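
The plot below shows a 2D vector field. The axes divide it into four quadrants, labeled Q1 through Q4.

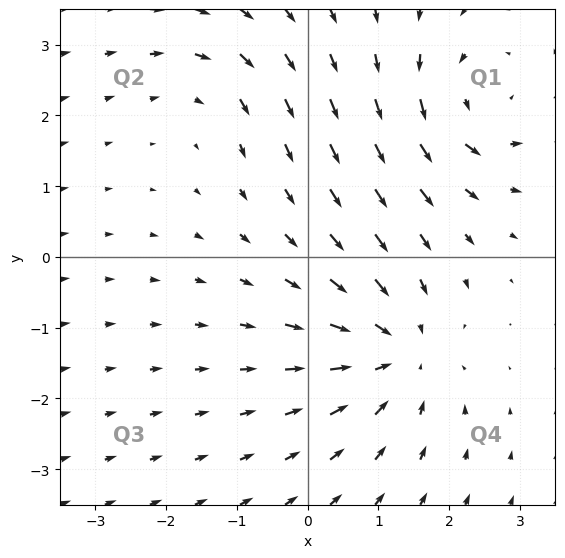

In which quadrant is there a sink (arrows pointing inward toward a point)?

The sink sits at approximately (1.2, -1.3), which lies in quadrant Q4. The divergence there is about -5, negative as expected for a sink.

Q4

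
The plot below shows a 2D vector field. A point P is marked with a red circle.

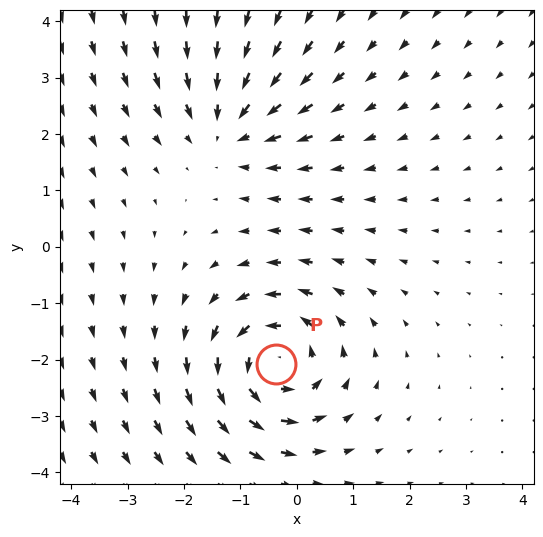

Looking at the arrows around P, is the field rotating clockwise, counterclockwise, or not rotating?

Near P at (-0.4, -2.1) the arrows circulate counterclockwise. The curl (z-component) there is about +5; positive curl means counterclockwise rotation.

counterclockwise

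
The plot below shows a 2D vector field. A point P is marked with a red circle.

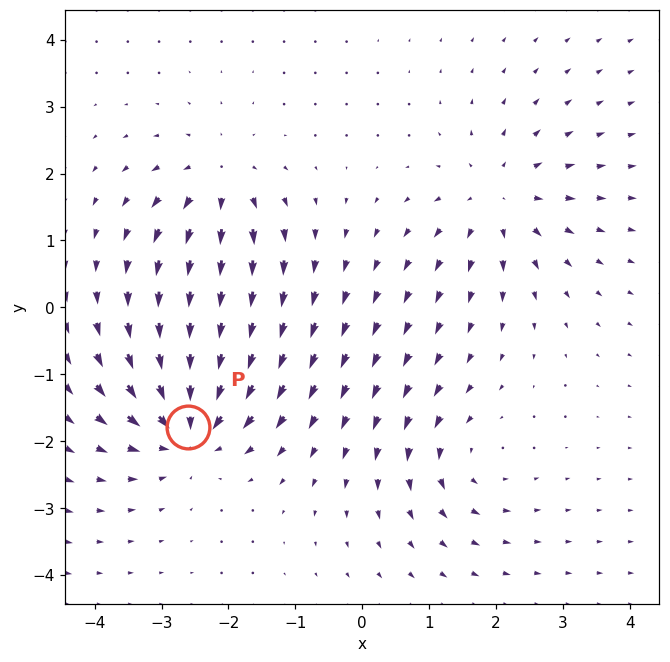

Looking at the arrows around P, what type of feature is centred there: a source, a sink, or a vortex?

At P (-2.6, -1.8) the arrows converge inward. Divergence about -6, curl ≈0 — negative divergence with near-zero curl is a sink.

sink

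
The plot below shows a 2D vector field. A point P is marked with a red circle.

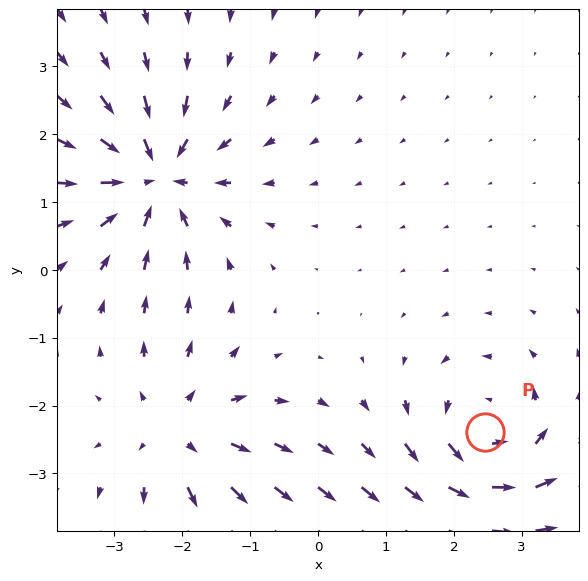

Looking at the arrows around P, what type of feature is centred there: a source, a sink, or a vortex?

vortex

At P (2.5, -2.4) the arrows circulate counterclockwise. Divergence ≈0, curl about +4 — near-zero divergence with nonzero curl is a vortex.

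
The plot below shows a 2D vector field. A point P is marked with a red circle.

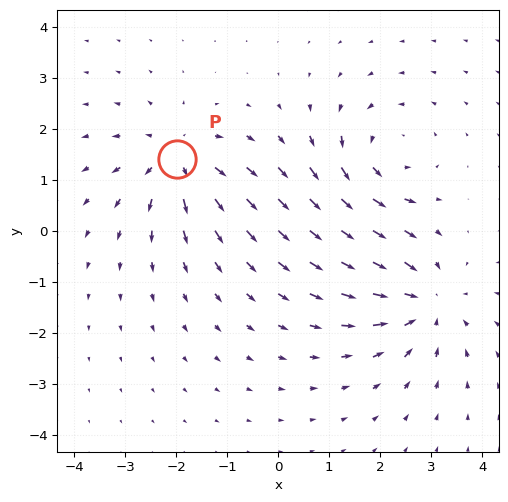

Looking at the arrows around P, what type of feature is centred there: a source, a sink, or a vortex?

source

At P (-2.0, 1.4) the arrows spread outward. Divergence about +5, curl ≈0 — positive divergence with near-zero curl is a source.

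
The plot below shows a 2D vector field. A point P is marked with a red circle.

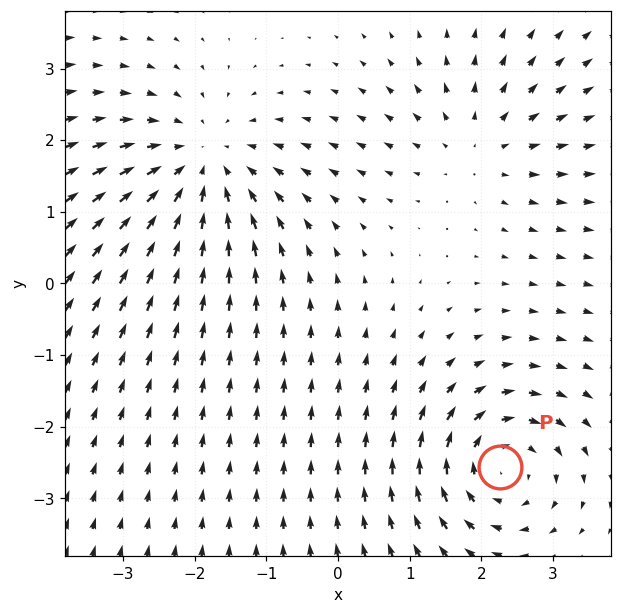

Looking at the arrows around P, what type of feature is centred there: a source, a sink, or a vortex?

vortex

At P (2.3, -2.6) the arrows circulate clockwise. Divergence ≈0, curl about -4 — near-zero divergence with nonzero curl is a vortex.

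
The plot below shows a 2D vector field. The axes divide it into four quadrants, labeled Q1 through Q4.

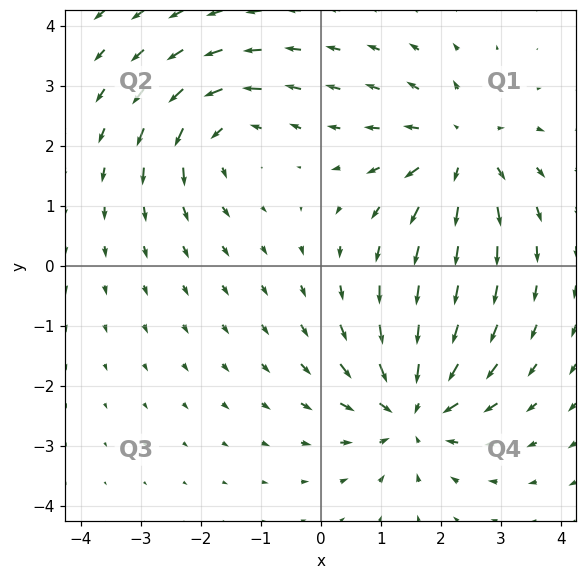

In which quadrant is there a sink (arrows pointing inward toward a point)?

The sink sits at approximately (1.5, -2.4), which lies in quadrant Q4. The divergence there is about -5, negative as expected for a sink.

Q4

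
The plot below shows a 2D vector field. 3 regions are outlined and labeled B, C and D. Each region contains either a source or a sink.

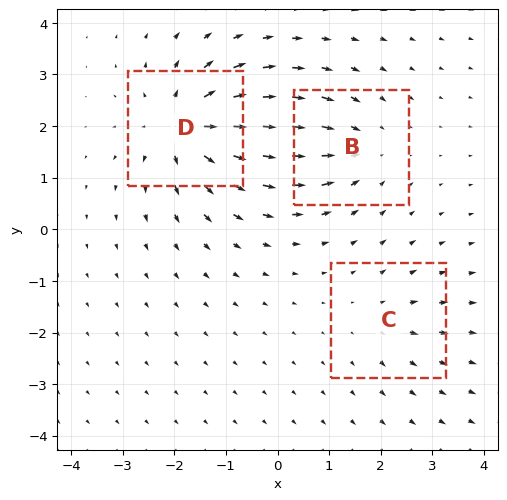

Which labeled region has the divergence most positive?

D

Divergence at each region's feature centre — B: about -4, C: about +2, D: about +6. Region D is most positive.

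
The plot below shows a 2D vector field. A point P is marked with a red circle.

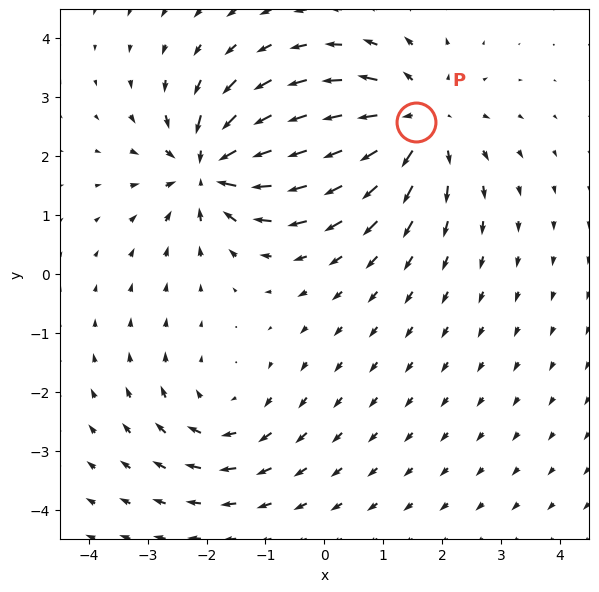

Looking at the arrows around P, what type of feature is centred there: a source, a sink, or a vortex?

source

At P (1.5, 2.6) the arrows spread outward. Divergence about +4, curl ≈0 — positive divergence with near-zero curl is a source.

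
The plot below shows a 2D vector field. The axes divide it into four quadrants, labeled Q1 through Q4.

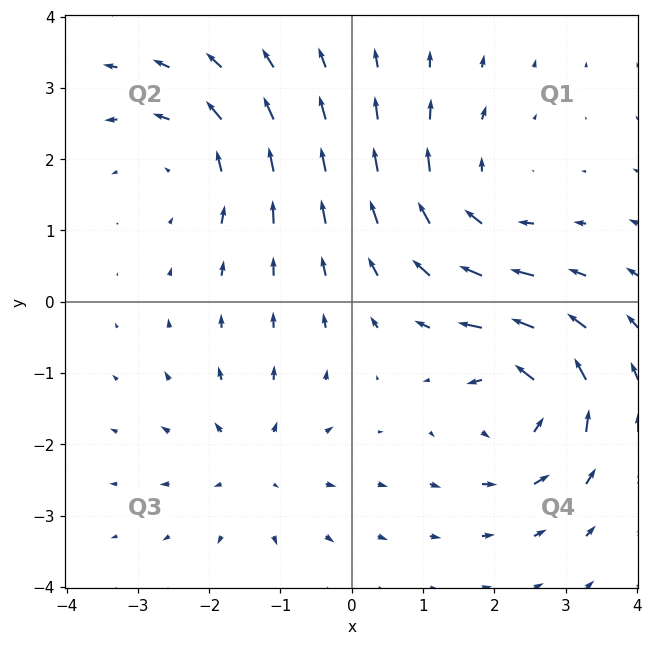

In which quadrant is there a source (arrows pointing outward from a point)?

The source sits at approximately (-1.3, -2.3), which lies in quadrant Q3. The divergence there is about +3, positive as expected for a source.

Q3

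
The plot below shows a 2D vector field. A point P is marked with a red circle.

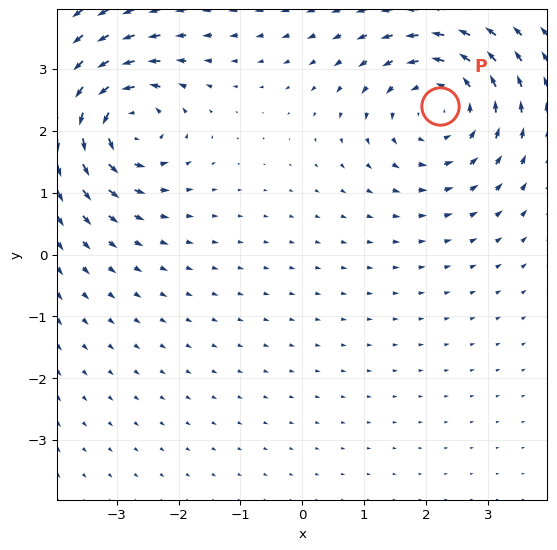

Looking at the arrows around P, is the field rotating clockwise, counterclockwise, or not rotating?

counterclockwise

Near P at (2.2, 2.4) the arrows circulate counterclockwise. The curl (z-component) there is about +4; positive curl means counterclockwise rotation.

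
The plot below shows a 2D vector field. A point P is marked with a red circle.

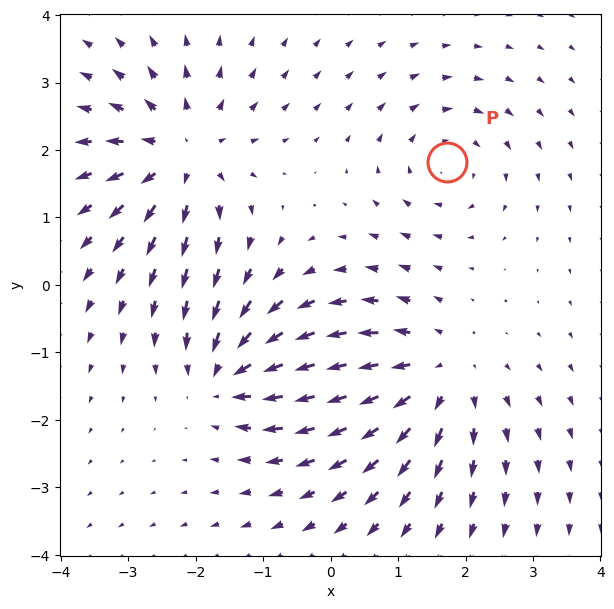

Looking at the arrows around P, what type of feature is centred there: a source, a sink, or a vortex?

At P (1.7, 1.8) the arrows circulate clockwise. Divergence ≈0, curl about -3 — near-zero divergence with nonzero curl is a vortex.

vortex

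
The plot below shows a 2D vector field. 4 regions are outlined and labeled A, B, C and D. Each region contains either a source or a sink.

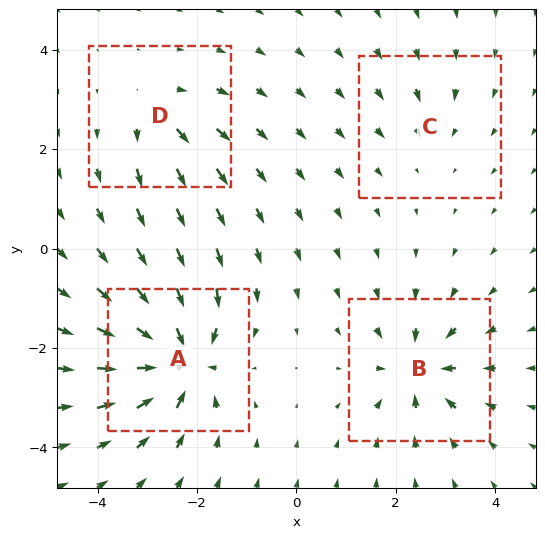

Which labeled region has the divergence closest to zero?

C

Divergence at each region's feature centre — A: about -8, B: about -6, C: about -2, D: about +4. Region C is closest to zero.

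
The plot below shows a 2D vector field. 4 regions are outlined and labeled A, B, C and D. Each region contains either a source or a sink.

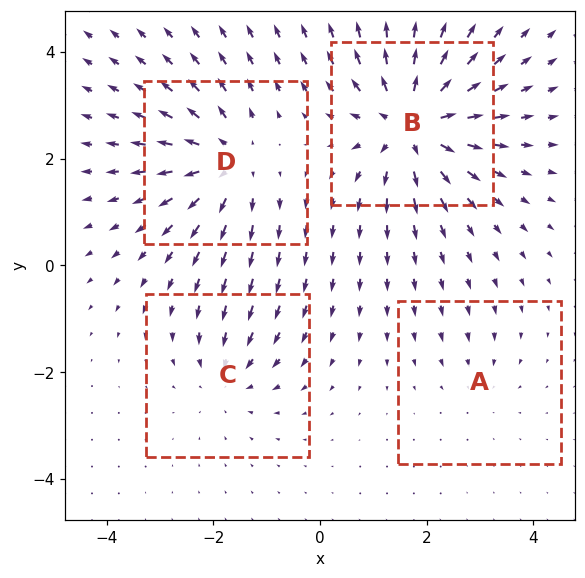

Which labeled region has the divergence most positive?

B

Divergence at each region's feature centre — A: about -2, B: about +7, C: about -3, D: about +5. Region B is most positive.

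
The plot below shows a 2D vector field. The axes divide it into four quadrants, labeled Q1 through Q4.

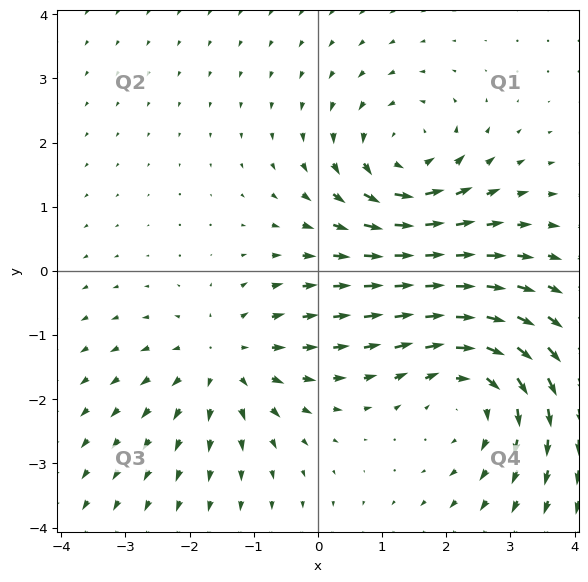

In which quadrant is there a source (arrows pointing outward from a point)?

Q3

The source sits at approximately (-1.4, -1.4), which lies in quadrant Q3. The divergence there is about +3, positive as expected for a source.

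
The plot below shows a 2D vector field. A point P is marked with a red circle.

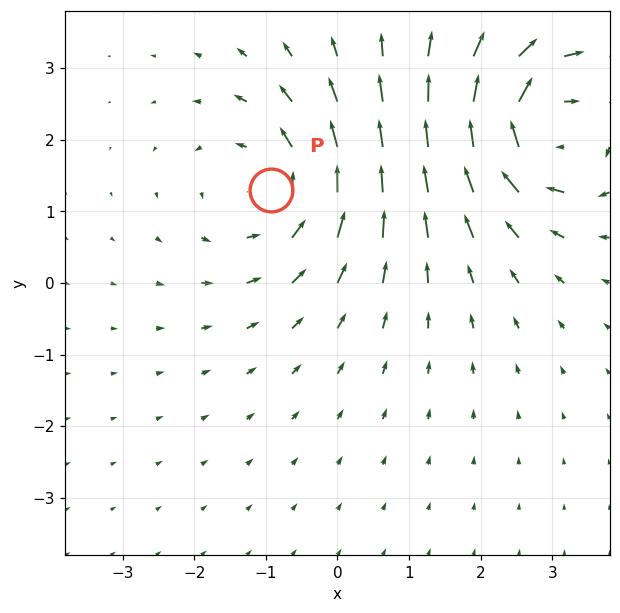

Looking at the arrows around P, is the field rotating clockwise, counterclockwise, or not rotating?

counterclockwise

Near P at (-0.9, 1.3) the arrows circulate counterclockwise. The curl (z-component) there is about +3; positive curl means counterclockwise rotation.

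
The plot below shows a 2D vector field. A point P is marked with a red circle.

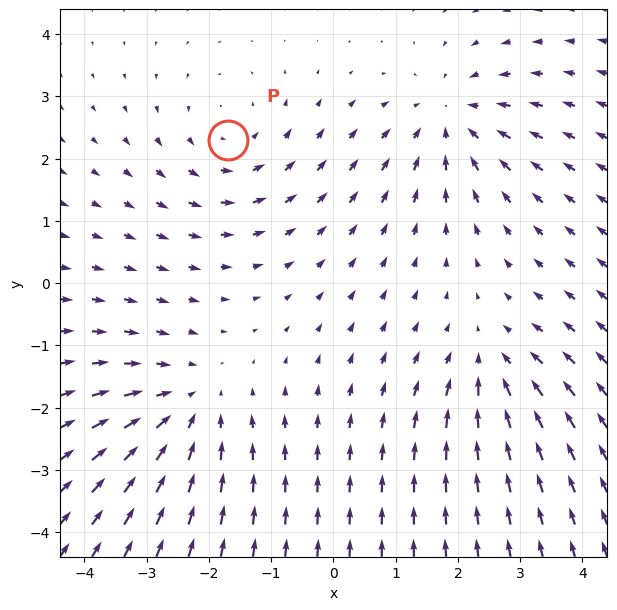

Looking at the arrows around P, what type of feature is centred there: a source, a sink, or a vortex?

vortex

At P (-1.7, 2.3) the arrows circulate counterclockwise. Divergence ≈0, curl about +3 — near-zero divergence with nonzero curl is a vortex.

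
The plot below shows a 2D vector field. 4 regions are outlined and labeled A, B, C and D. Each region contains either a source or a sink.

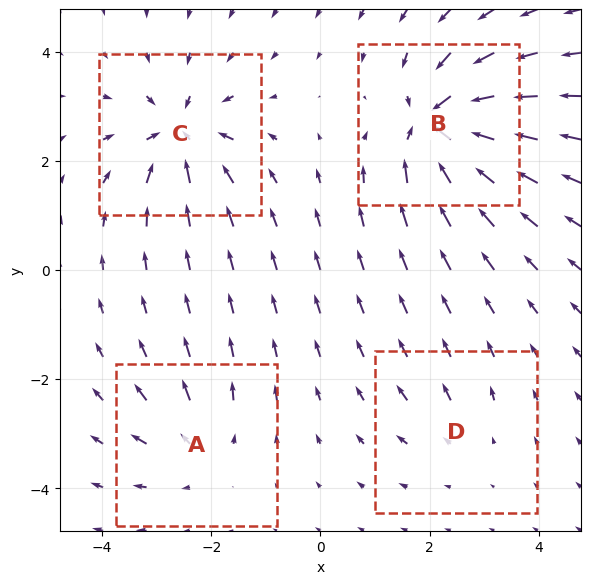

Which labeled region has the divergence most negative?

B

Divergence at each region's feature centre — A: about +4, B: about -8, C: about -7, D: about +2. Region B is most negative.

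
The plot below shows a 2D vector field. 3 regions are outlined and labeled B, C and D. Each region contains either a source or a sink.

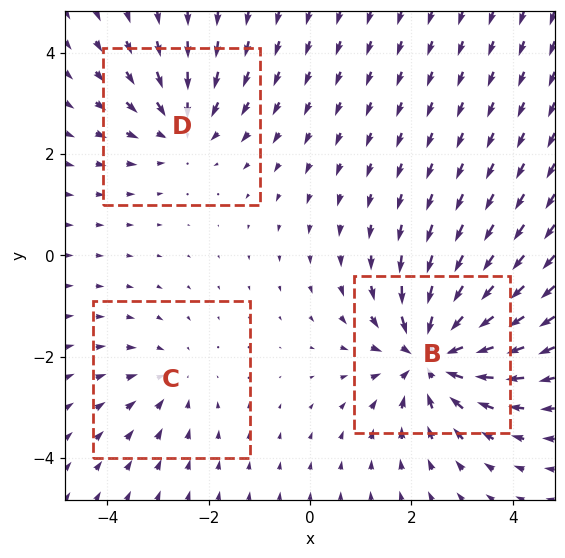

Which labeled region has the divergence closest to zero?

Divergence at each region's feature centre — B: about -5, C: about -2, D: about -3. Region C is closest to zero.

C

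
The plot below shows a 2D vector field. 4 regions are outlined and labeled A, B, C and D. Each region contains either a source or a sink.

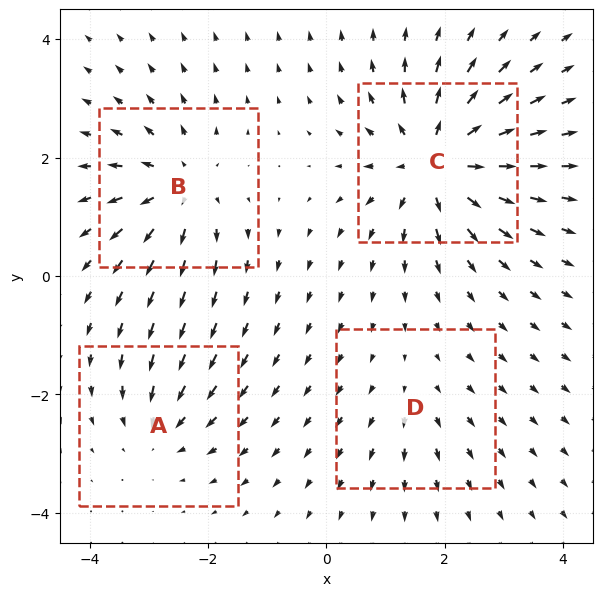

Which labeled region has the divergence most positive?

C

Divergence at each region's feature centre — A: about -4, B: about +5, C: about +8, D: about +2. Region C is most positive.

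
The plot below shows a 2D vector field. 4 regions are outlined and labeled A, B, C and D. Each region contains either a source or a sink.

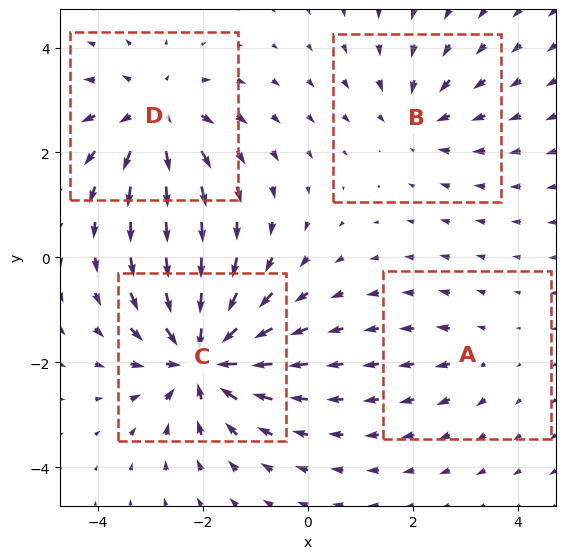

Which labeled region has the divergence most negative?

C

Divergence at each region's feature centre — A: about +2, B: about -3, C: about -7, D: about +5. Region C is most negative.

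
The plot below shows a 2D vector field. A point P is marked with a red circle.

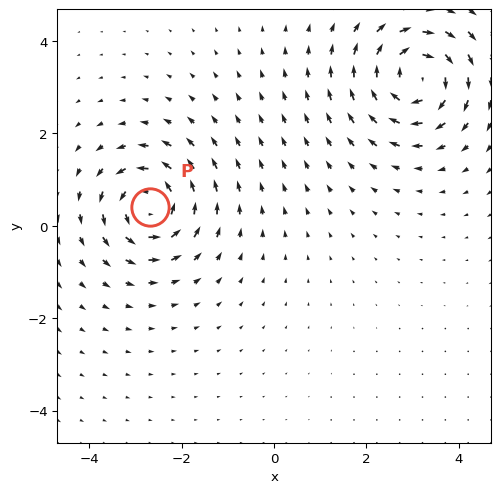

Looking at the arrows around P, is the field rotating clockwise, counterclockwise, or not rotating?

counterclockwise

Near P at (-2.7, 0.4) the arrows circulate counterclockwise. The curl (z-component) there is about +5; positive curl means counterclockwise rotation.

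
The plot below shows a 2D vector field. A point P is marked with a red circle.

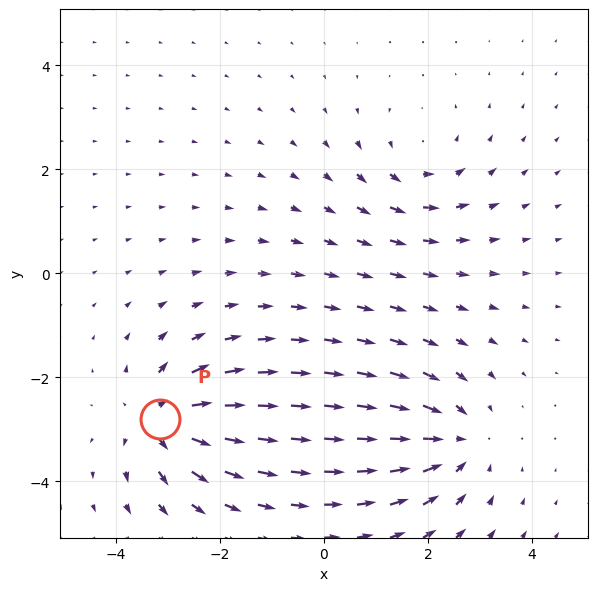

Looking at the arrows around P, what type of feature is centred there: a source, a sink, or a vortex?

source

At P (-3.2, -2.8) the arrows spread outward. Divergence about +6, curl ≈0 — positive divergence with near-zero curl is a source.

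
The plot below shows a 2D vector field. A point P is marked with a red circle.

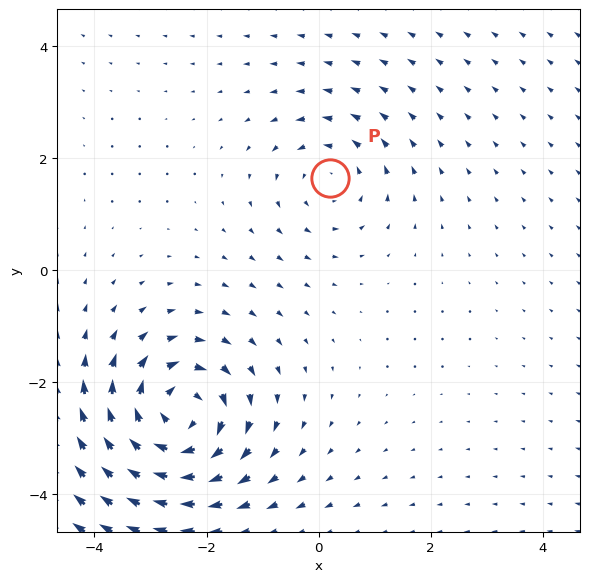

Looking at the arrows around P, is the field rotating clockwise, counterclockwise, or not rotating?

counterclockwise

Near P at (0.2, 1.7) the arrows circulate counterclockwise. The curl (z-component) there is about +3; positive curl means counterclockwise rotation.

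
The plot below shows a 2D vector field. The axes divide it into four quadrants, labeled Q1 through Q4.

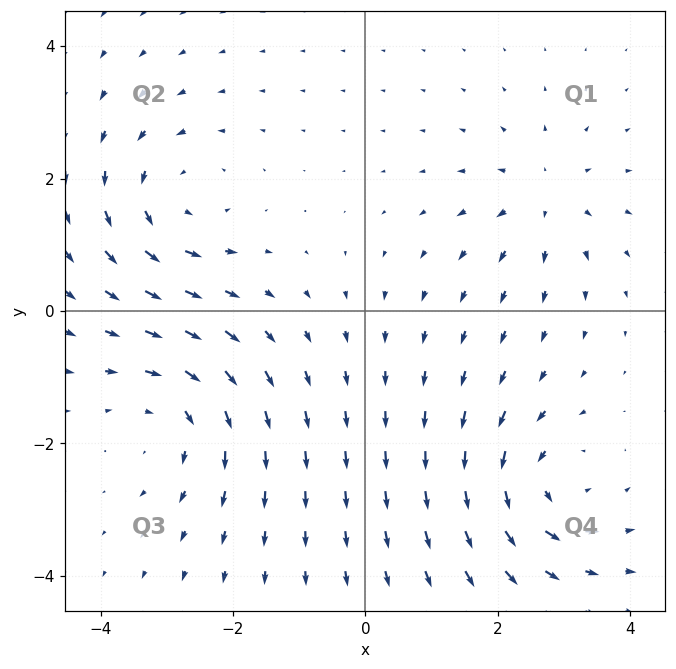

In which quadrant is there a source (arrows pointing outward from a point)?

Q1

The source sits at approximately (2.7, 1.7), which lies in quadrant Q1. The divergence there is about +4, positive as expected for a source.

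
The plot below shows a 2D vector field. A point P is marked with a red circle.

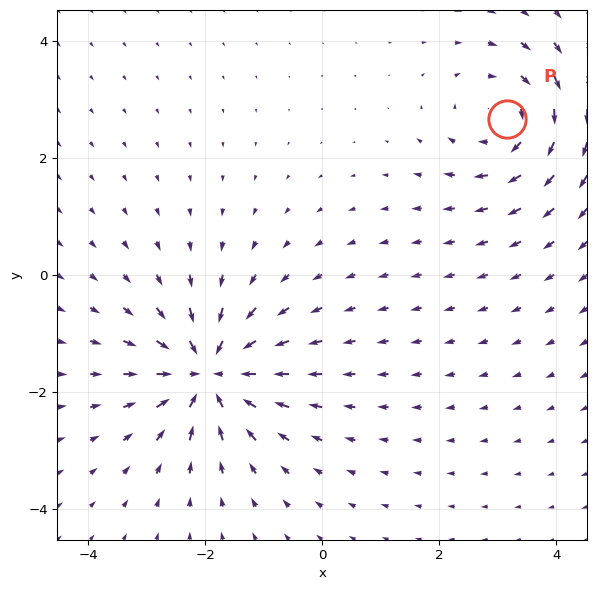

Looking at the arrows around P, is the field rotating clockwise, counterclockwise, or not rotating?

Near P at (3.2, 2.7) the arrows circulate clockwise. The curl (z-component) there is about -4; negative curl means clockwise rotation.

clockwise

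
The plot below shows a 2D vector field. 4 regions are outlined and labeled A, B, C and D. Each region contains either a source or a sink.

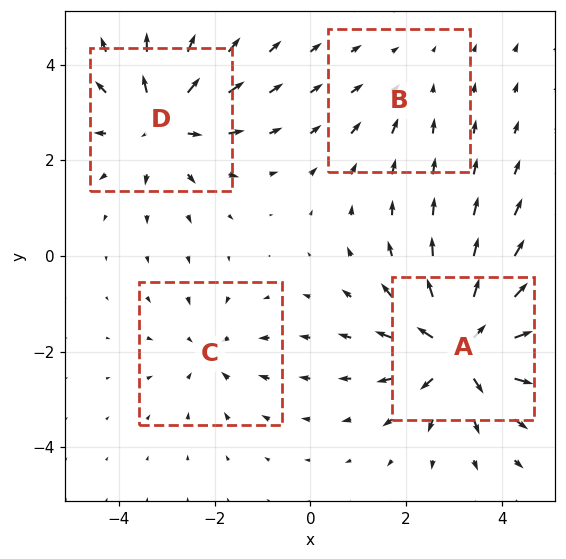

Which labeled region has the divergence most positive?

Divergence at each region's feature centre — A: about +7, B: about -2, C: about -3, D: about +5. Region A is most positive.

A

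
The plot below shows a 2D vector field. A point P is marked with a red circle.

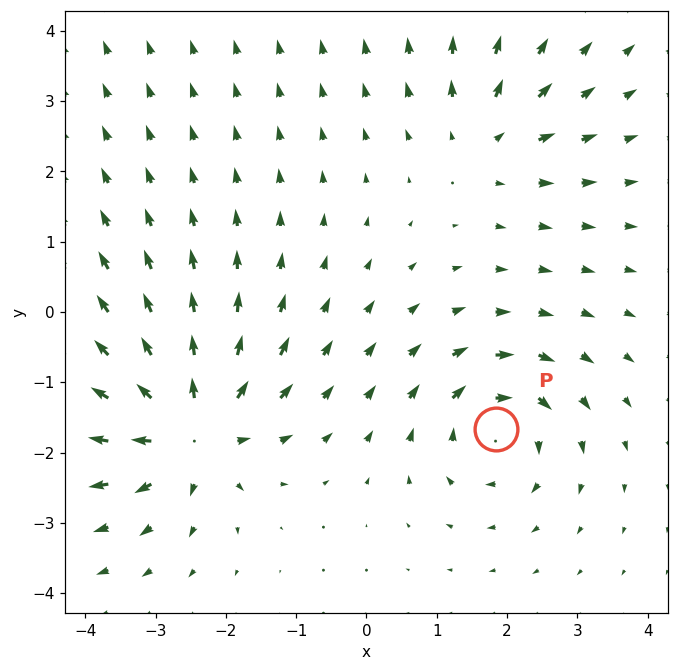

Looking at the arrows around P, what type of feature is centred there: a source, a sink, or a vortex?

vortex

At P (1.8, -1.7) the arrows circulate clockwise. Divergence ≈0, curl about -5 — near-zero divergence with nonzero curl is a vortex.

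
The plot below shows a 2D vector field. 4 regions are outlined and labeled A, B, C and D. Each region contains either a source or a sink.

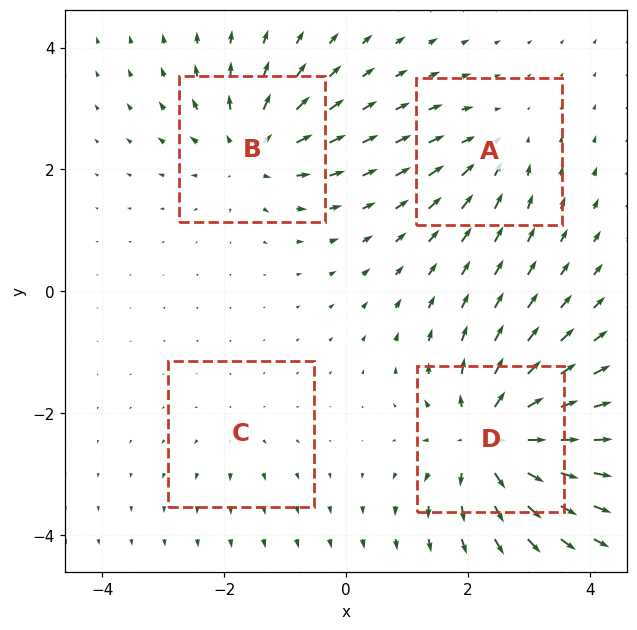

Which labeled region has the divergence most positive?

D

Divergence at each region's feature centre — A: about -4, B: about +6, C: about +2, D: about +9. Region D is most positive.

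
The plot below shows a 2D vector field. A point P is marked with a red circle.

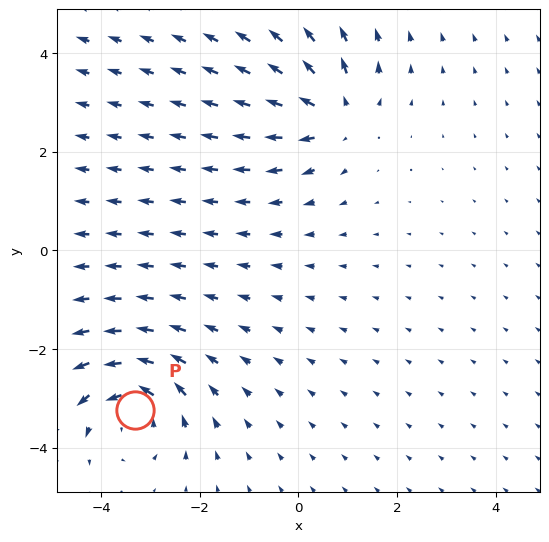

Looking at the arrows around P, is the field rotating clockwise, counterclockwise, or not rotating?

counterclockwise

Near P at (-3.3, -3.2) the arrows circulate counterclockwise. The curl (z-component) there is about +5; positive curl means counterclockwise rotation.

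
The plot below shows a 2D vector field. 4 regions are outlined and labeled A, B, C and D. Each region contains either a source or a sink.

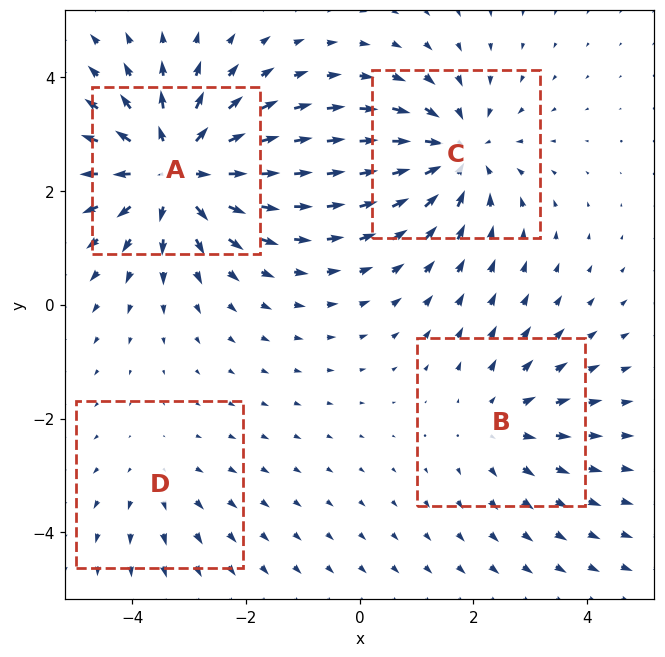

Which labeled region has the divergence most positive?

A

Divergence at each region's feature centre — A: about +6, B: about +3, C: about -5, D: about +2. Region A is most positive.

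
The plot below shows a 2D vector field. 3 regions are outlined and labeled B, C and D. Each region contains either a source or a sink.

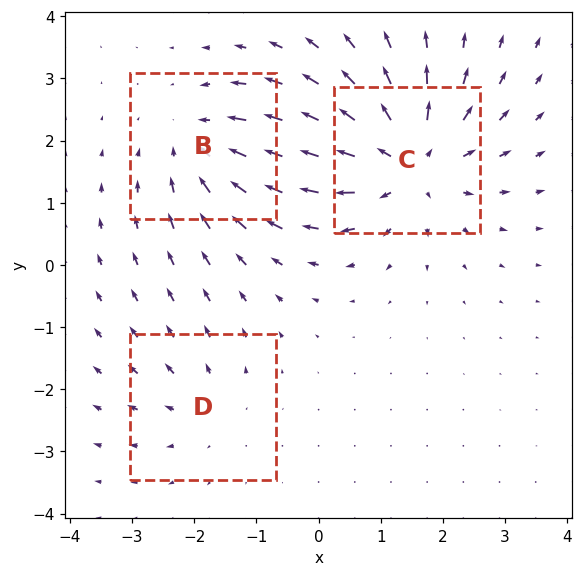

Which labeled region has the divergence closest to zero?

D

Divergence at each region's feature centre — B: about -3, C: about +4, D: about +2. Region D is closest to zero.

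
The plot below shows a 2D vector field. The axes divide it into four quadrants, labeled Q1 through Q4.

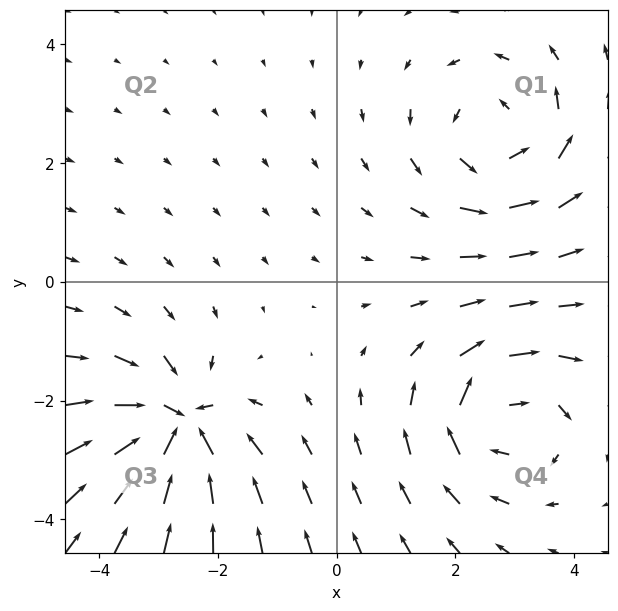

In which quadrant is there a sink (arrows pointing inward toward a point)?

The sink sits at approximately (-2.7, -2.4), which lies in quadrant Q3. The divergence there is about -6, negative as expected for a sink.

Q3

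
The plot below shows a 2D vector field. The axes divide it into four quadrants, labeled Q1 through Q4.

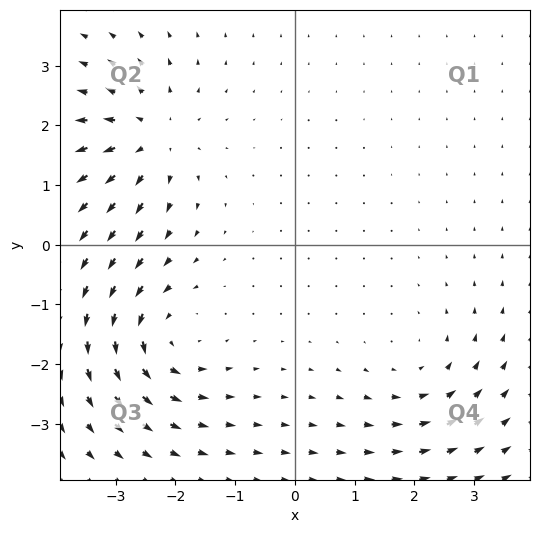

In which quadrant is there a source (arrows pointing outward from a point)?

The source sits at approximately (-2.4, 1.8), which lies in quadrant Q2. The divergence there is about +5, positive as expected for a source.

Q2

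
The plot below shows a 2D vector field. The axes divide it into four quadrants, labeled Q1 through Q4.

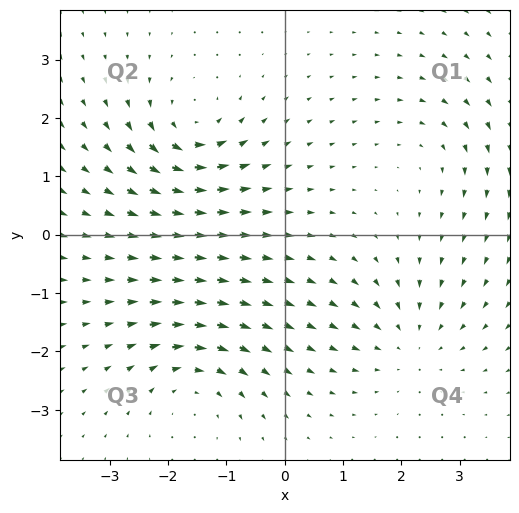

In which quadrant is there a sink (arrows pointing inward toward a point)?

The sink sits at approximately (2.1, -1.8), which lies in quadrant Q4. The divergence there is about -3, negative as expected for a sink.

Q4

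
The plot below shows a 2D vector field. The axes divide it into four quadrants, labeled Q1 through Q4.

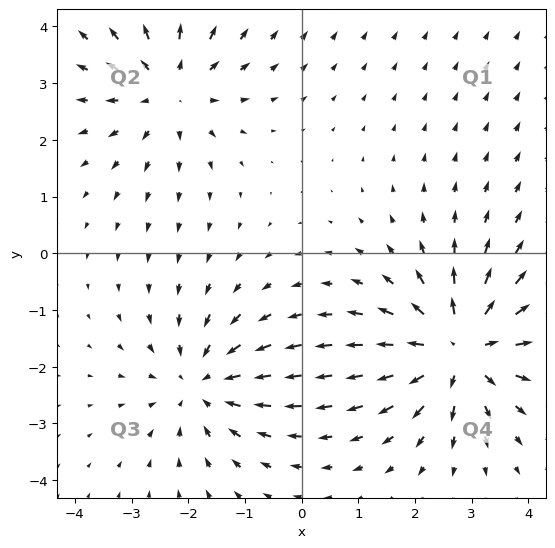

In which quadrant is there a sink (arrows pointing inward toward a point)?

Q3

The sink sits at approximately (-1.8, -2.3), which lies in quadrant Q3. The divergence there is about -3, negative as expected for a sink.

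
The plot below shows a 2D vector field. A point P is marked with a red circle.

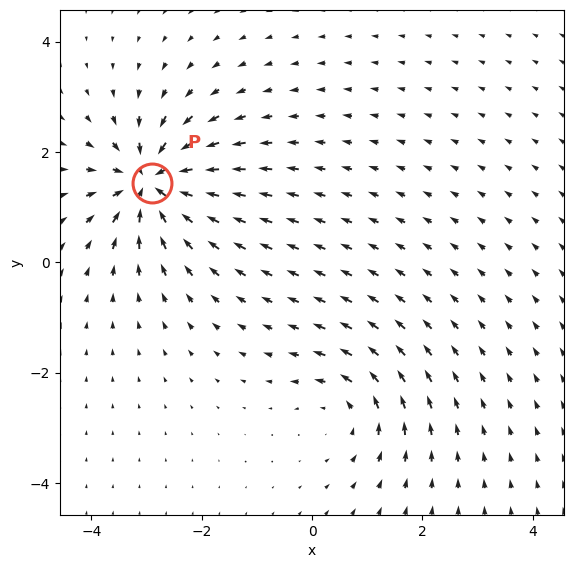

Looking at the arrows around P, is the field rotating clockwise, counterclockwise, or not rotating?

not rotating

Near P at (-2.9, 1.4) the arrows show no circulation. The curl there is ≈0.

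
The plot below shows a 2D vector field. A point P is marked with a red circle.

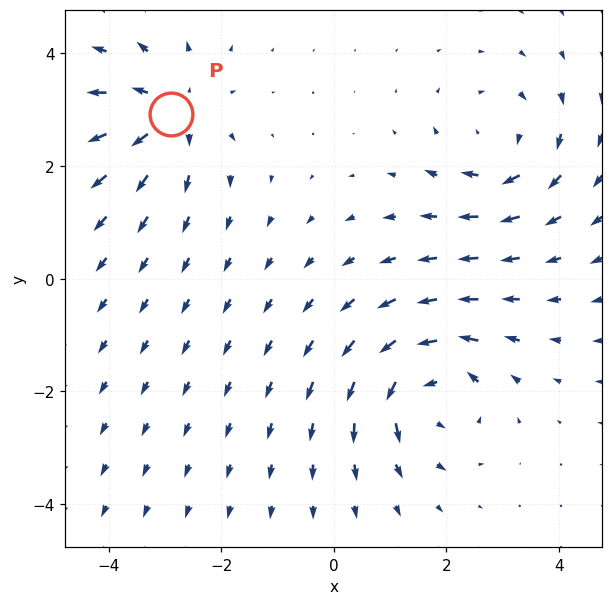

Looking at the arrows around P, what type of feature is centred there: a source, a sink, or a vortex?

source

At P (-2.9, 2.9) the arrows spread outward. Divergence about +5, curl ≈0 — positive divergence with near-zero curl is a source.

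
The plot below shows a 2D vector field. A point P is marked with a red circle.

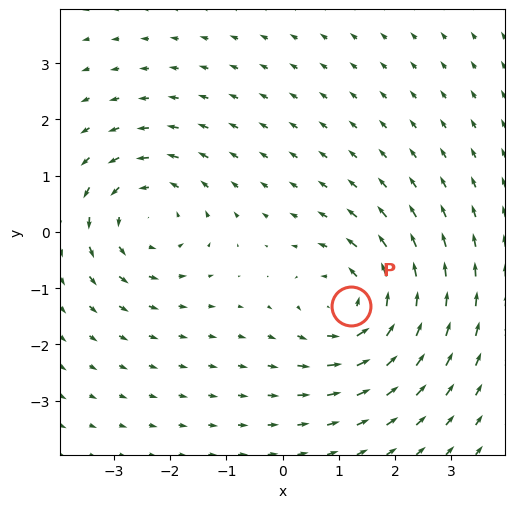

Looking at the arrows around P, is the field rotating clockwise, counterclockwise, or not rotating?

counterclockwise

Near P at (1.2, -1.3) the arrows circulate counterclockwise. The curl (z-component) there is about +4; positive curl means counterclockwise rotation.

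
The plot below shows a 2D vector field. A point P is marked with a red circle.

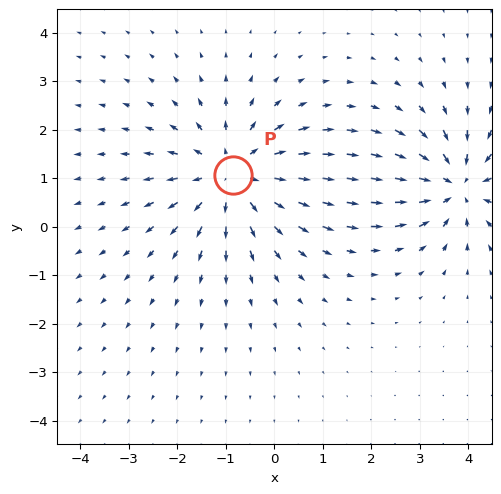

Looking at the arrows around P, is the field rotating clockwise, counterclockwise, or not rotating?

not rotating

Near P at (-0.9, 1.1) the arrows show no circulation. The curl there is ≈0.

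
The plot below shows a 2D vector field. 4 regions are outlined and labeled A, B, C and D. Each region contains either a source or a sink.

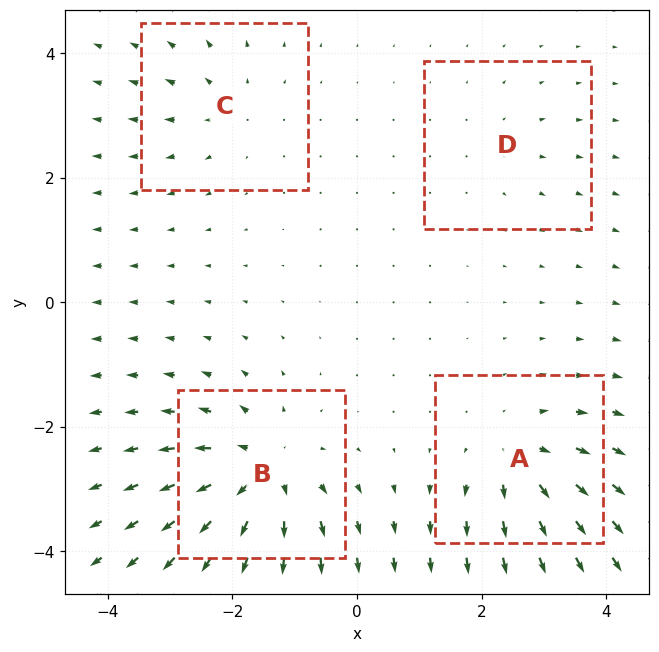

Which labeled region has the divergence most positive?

B

Divergence at each region's feature centre — A: about +5, B: about +7, C: about +3, D: about +2. Region B is most positive.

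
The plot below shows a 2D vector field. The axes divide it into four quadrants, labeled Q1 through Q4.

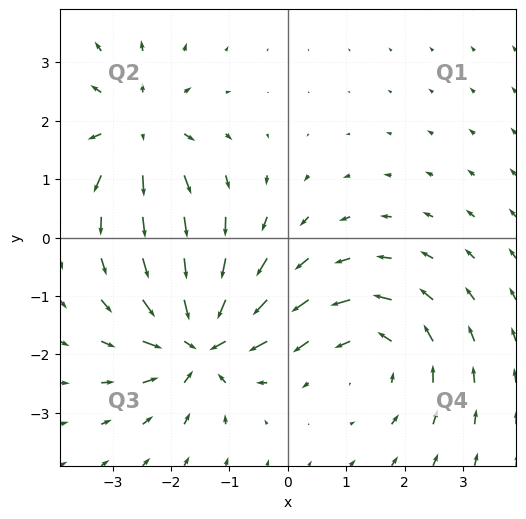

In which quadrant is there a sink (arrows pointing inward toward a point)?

Q3

The sink sits at approximately (-1.5, -1.8), which lies in quadrant Q3. The divergence there is about -6, negative as expected for a sink.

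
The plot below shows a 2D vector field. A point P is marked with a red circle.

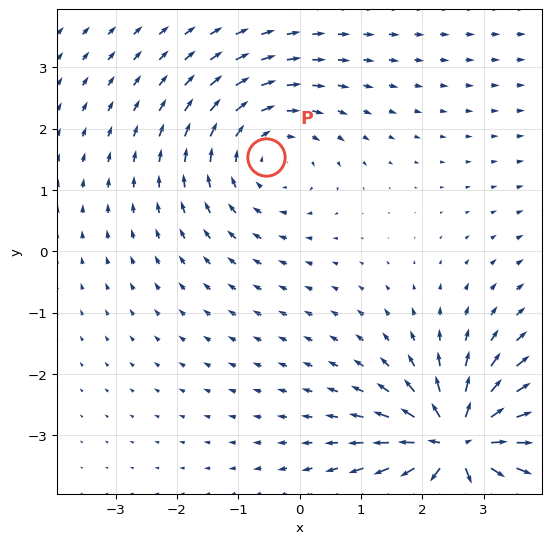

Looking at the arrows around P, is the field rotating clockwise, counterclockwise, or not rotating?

Near P at (-0.5, 1.5) the arrows circulate clockwise. The curl (z-component) there is about -2; negative curl means clockwise rotation.

clockwise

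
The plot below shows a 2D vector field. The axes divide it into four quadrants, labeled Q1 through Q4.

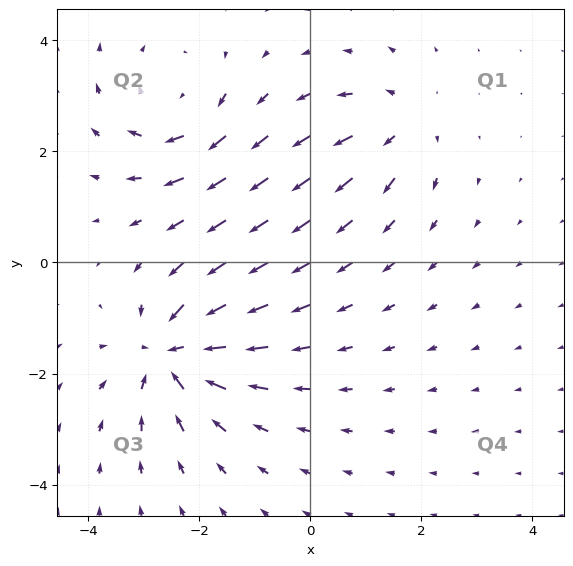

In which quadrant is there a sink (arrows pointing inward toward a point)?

The sink sits at approximately (-2.5, -1.6), which lies in quadrant Q3. The divergence there is about -6, negative as expected for a sink.

Q3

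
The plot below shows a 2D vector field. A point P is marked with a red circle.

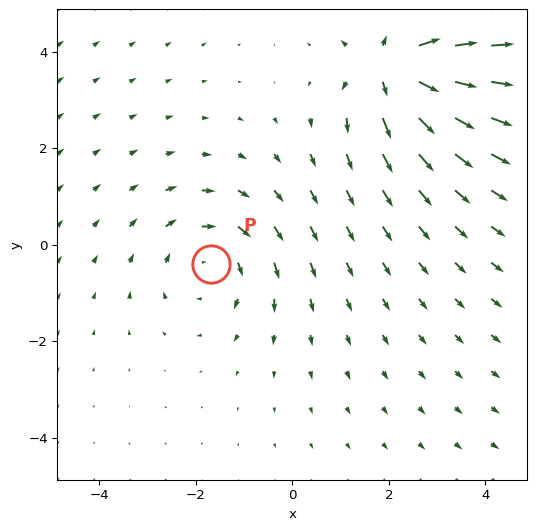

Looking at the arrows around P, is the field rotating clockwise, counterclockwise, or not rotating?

clockwise

Near P at (-1.7, -0.4) the arrows circulate clockwise. The curl (z-component) there is about -2; negative curl means clockwise rotation.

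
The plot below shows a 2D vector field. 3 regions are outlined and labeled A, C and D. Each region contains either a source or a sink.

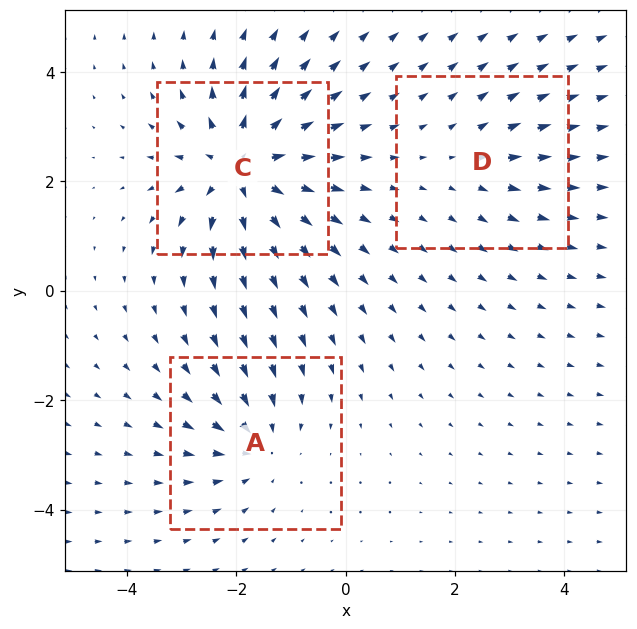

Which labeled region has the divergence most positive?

C

Divergence at each region's feature centre — A: about -3, C: about +5, D: about +2. Region C is most positive.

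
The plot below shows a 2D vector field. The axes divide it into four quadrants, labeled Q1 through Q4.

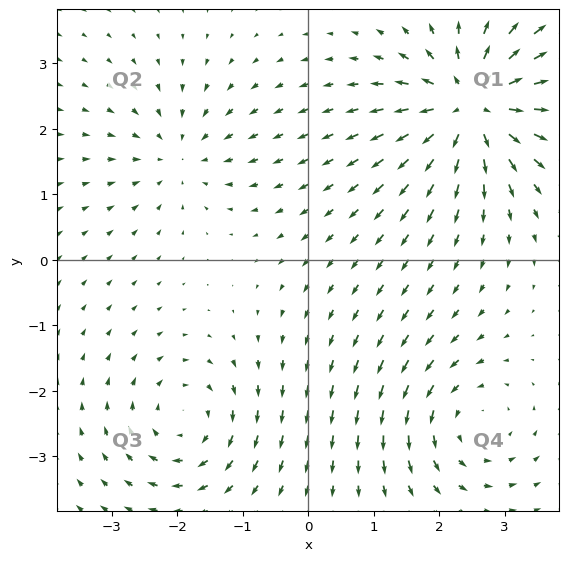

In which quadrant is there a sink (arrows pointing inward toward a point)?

The sink sits at approximately (-2.0, 1.6), which lies in quadrant Q2. The divergence there is about -3, negative as expected for a sink.

Q2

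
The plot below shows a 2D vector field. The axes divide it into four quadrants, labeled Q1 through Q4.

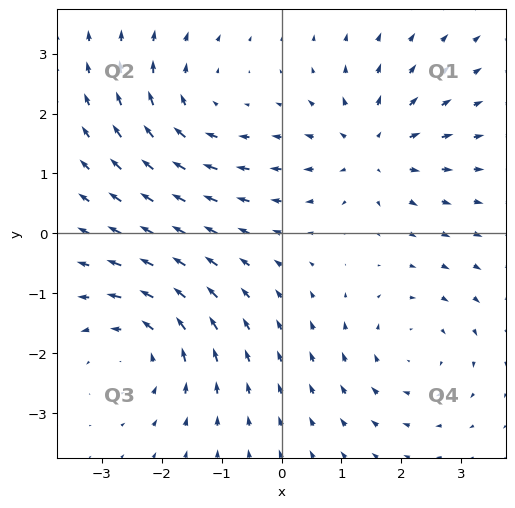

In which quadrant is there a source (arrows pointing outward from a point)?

The source sits at approximately (1.5, 1.4), which lies in quadrant Q1. The divergence there is about +4, positive as expected for a source.

Q1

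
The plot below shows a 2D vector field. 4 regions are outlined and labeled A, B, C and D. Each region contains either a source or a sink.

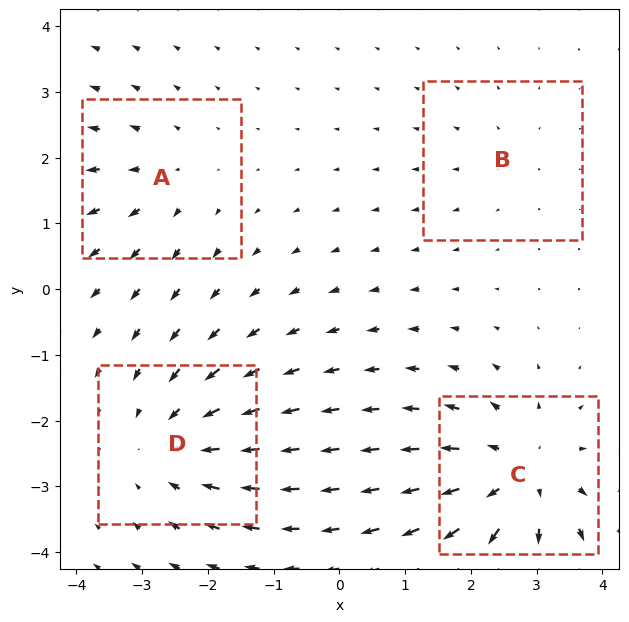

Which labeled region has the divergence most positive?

Divergence at each region's feature centre — A: about +3, B: about +2, C: about +5, D: about -4. Region C is most positive.

C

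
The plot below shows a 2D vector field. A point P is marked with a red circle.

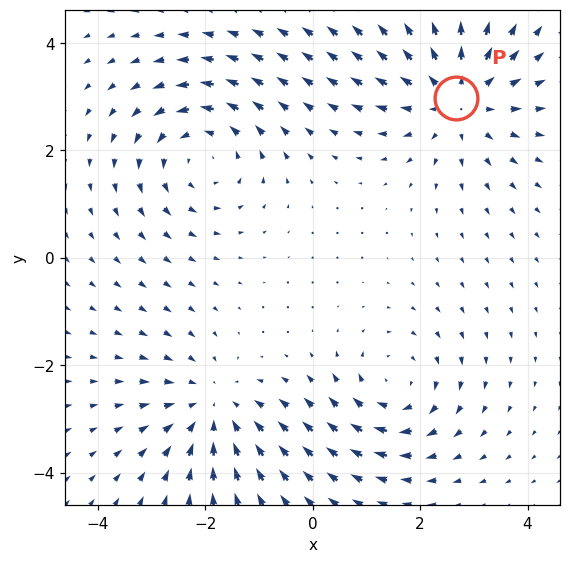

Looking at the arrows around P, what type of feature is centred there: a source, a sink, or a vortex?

source

At P (2.7, 3.0) the arrows spread outward. Divergence about +4, curl ≈0 — positive divergence with near-zero curl is a source.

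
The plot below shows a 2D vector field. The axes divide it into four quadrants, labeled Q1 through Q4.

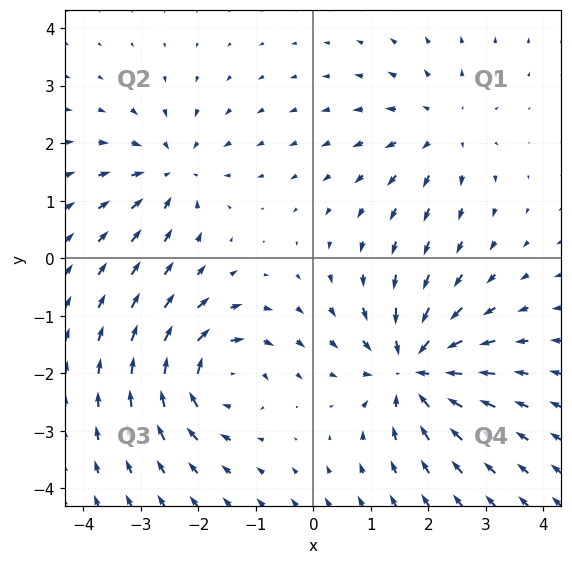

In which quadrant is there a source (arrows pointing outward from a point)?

Q1

The source sits at approximately (2.2, 2.3), which lies in quadrant Q1. The divergence there is about +3, positive as expected for a source.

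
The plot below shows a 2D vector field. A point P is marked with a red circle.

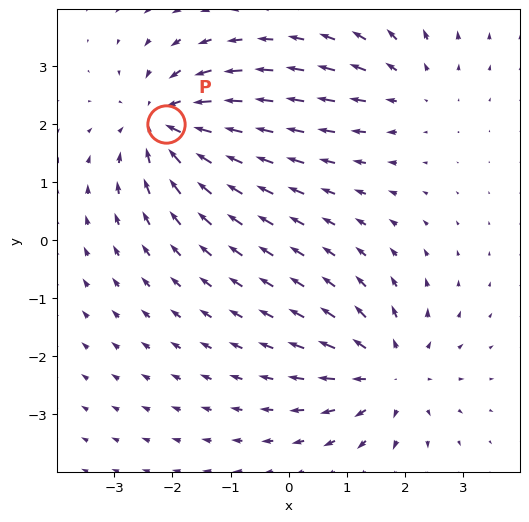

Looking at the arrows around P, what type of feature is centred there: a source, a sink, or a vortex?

sink

At P (-2.1, 2.0) the arrows converge inward. Divergence about -6, curl ≈0 — negative divergence with near-zero curl is a sink.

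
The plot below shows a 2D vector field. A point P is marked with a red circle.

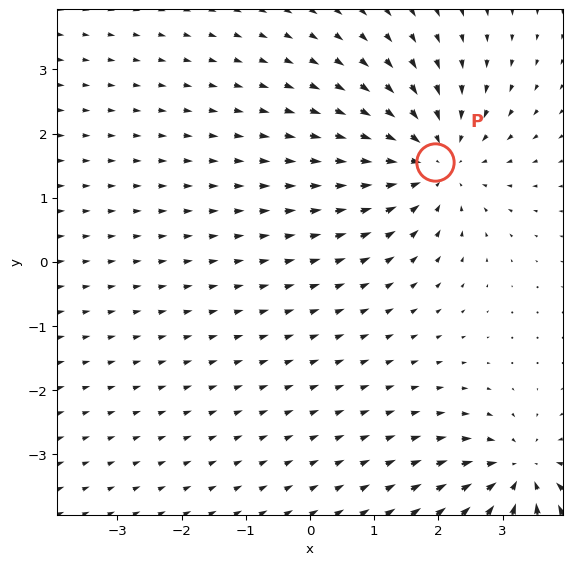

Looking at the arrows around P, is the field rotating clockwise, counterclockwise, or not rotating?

not rotating

Near P at (1.9, 1.6) the arrows show no circulation. The curl there is ≈0.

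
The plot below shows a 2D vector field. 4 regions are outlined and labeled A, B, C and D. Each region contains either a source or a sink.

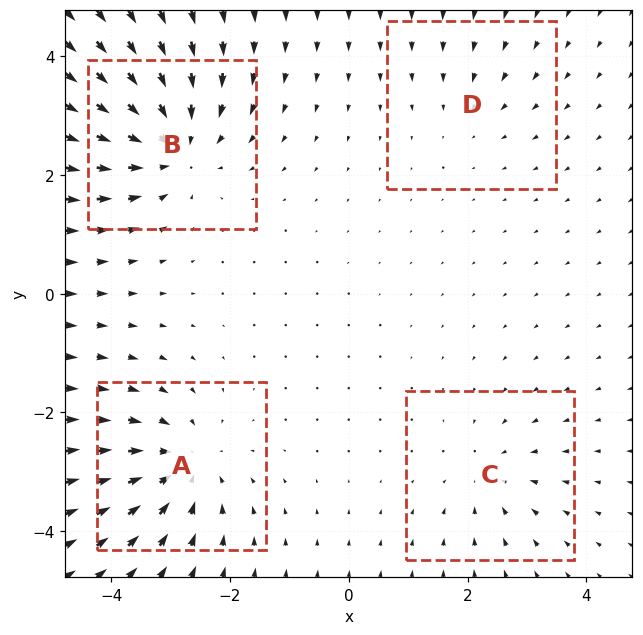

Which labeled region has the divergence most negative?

Divergence at each region's feature centre — A: about -5, B: about -6, C: about -3, D: about -2. Region B is most negative.

B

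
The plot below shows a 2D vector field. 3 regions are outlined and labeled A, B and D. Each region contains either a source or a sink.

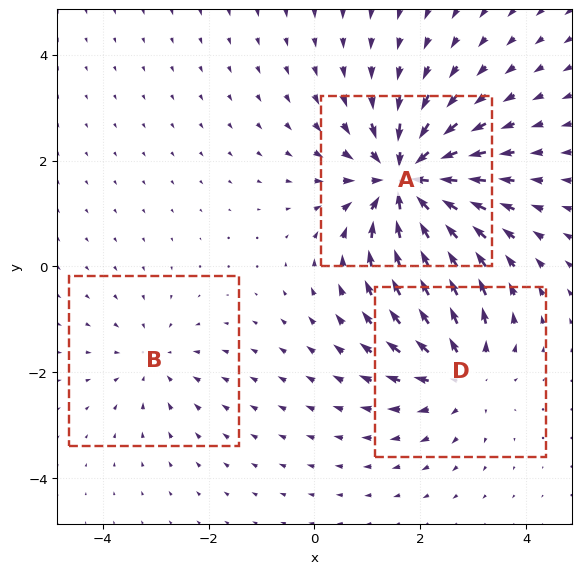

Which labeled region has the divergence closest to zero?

B

Divergence at each region's feature centre — A: about -5, B: about -2, D: about +3. Region B is closest to zero.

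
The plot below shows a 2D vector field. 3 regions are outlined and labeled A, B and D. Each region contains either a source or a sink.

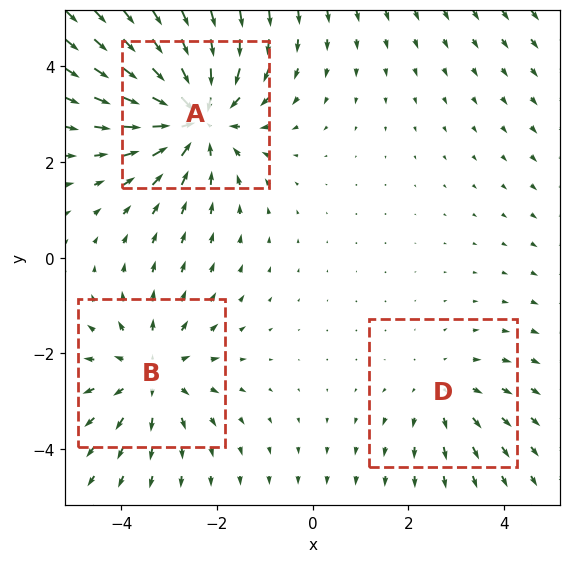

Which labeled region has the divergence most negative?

Divergence at each region's feature centre — A: about -4, B: about +3, D: about +2. Region A is most negative.

A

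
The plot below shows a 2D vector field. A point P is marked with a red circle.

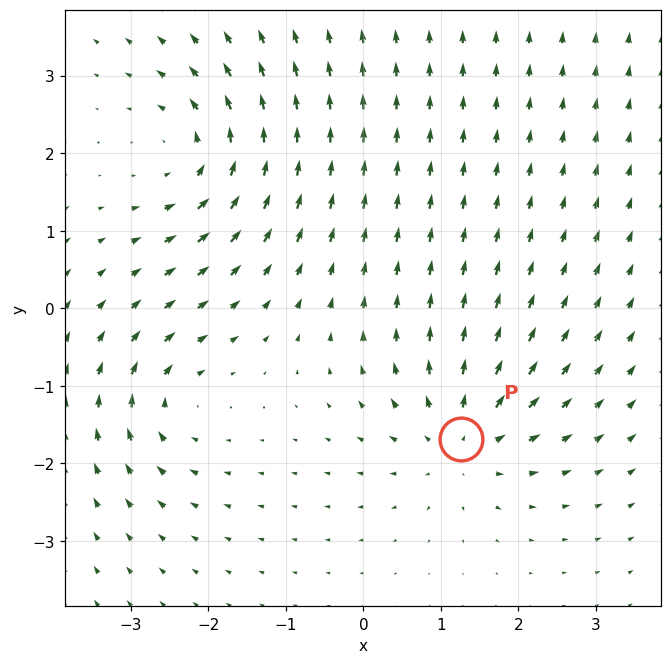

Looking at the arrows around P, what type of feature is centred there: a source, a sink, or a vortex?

At P (1.3, -1.7) the arrows spread outward. Divergence about +4, curl ≈0 — positive divergence with near-zero curl is a source.

source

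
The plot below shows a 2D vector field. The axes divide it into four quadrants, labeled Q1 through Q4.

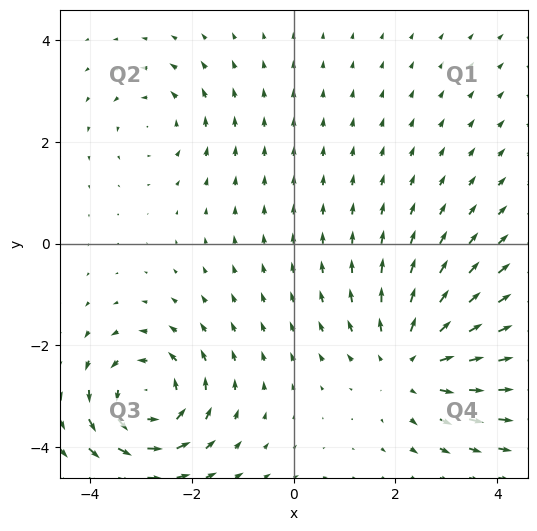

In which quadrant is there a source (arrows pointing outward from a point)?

Q4

The source sits at approximately (2.3, -2.3), which lies in quadrant Q4. The divergence there is about +4, positive as expected for a source.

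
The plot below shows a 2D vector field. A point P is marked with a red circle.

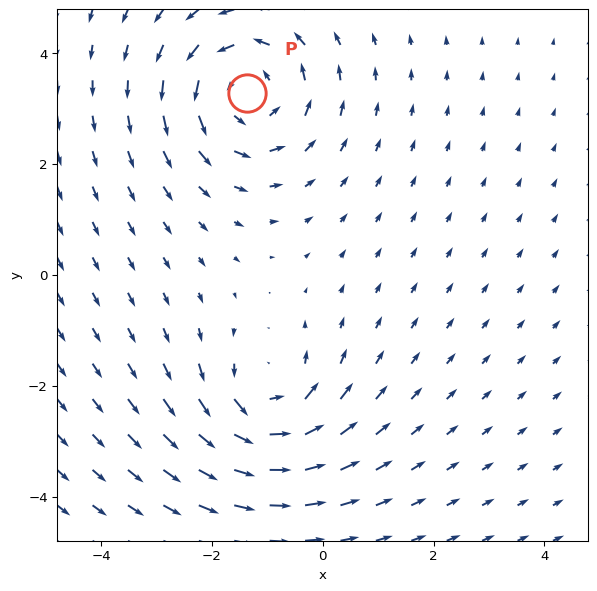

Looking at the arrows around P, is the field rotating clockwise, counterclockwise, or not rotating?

counterclockwise

Near P at (-1.4, 3.3) the arrows circulate counterclockwise. The curl (z-component) there is about +4; positive curl means counterclockwise rotation.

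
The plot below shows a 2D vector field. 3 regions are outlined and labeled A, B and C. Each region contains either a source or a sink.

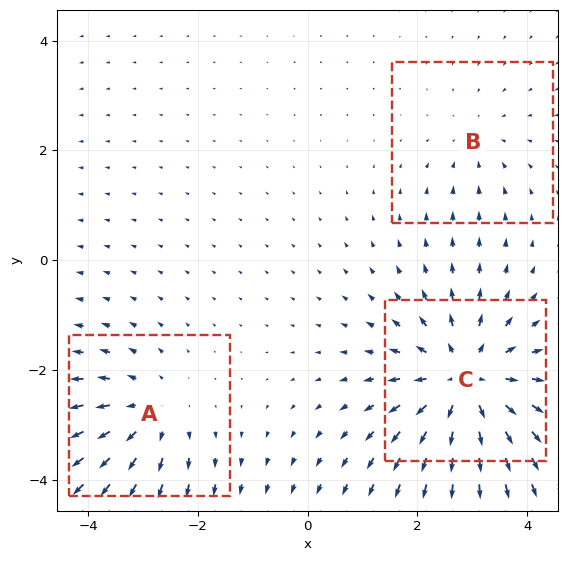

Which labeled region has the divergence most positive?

Divergence at each region's feature centre — A: about +3, B: about -2, C: about +5. Region C is most positive.

C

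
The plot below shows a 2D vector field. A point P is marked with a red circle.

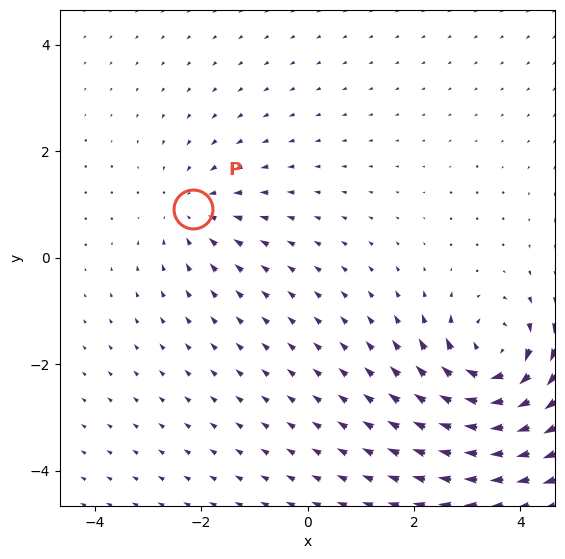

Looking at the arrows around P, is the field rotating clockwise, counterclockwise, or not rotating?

Near P at (-2.1, 0.9) the arrows show no circulation. The curl there is ≈0.

not rotating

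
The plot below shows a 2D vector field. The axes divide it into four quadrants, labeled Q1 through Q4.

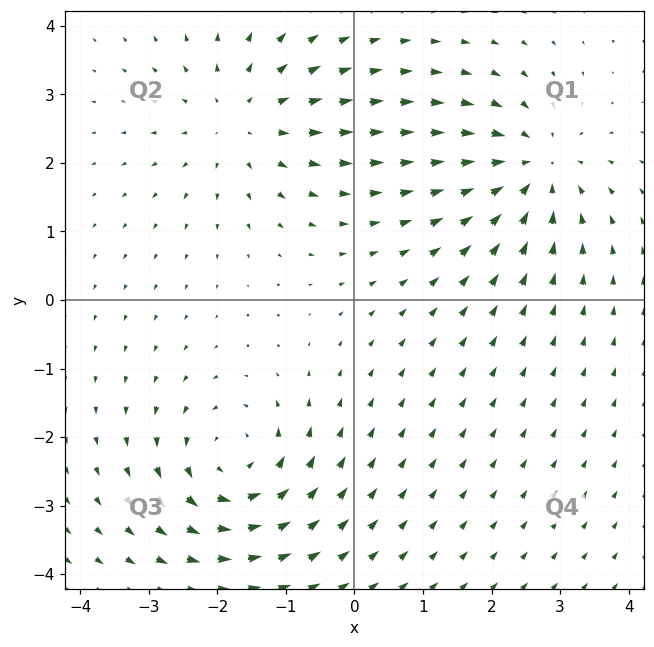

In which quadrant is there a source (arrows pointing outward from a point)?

Q2

The source sits at approximately (-1.6, 2.6), which lies in quadrant Q2. The divergence there is about +4, positive as expected for a source.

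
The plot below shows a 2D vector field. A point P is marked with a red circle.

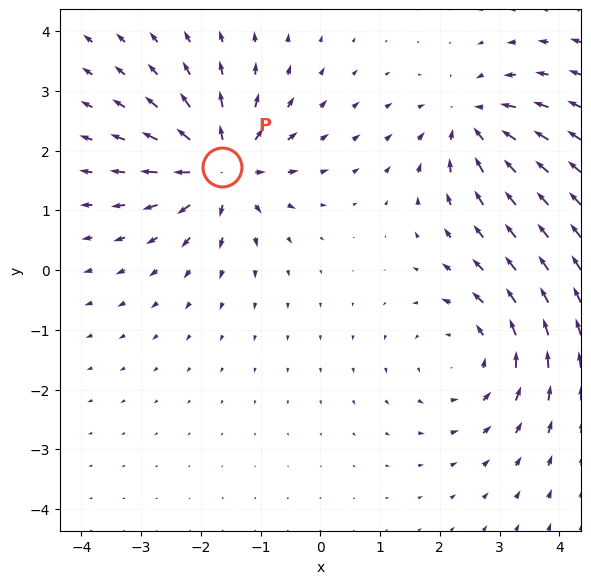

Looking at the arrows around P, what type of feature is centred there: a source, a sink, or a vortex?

At P (-1.6, 1.7) the arrows spread outward. Divergence about +7, curl ≈0 — positive divergence with near-zero curl is a source.

source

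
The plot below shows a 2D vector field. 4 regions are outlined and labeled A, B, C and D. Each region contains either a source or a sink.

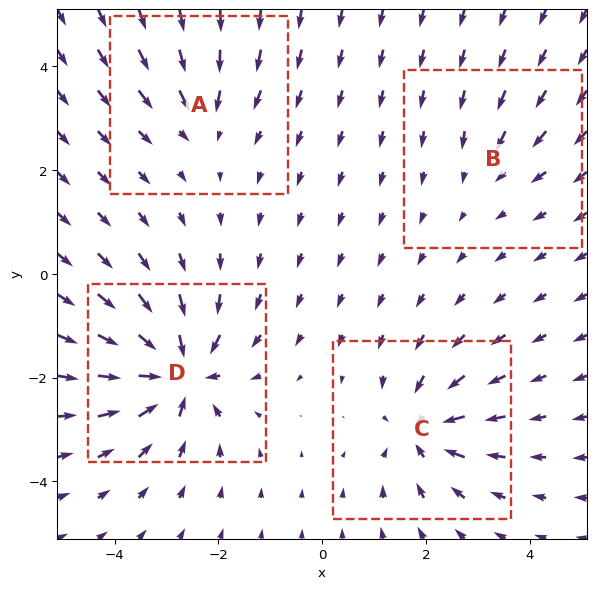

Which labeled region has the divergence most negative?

D

Divergence at each region's feature centre — A: about -4, B: about -2, C: about -6, D: about -8. Region D is most negative.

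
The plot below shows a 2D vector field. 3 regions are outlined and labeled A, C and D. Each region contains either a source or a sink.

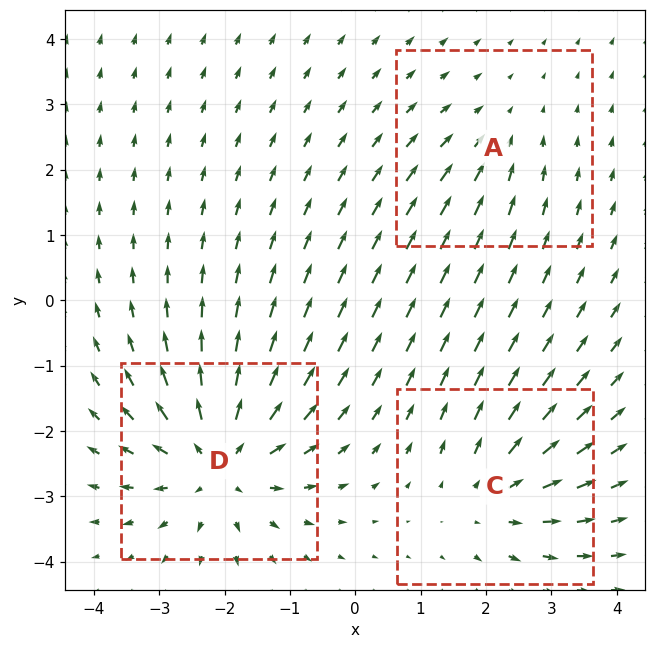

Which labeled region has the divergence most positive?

Divergence at each region's feature centre — A: about -2, C: about +3, D: about +5. Region D is most positive.

D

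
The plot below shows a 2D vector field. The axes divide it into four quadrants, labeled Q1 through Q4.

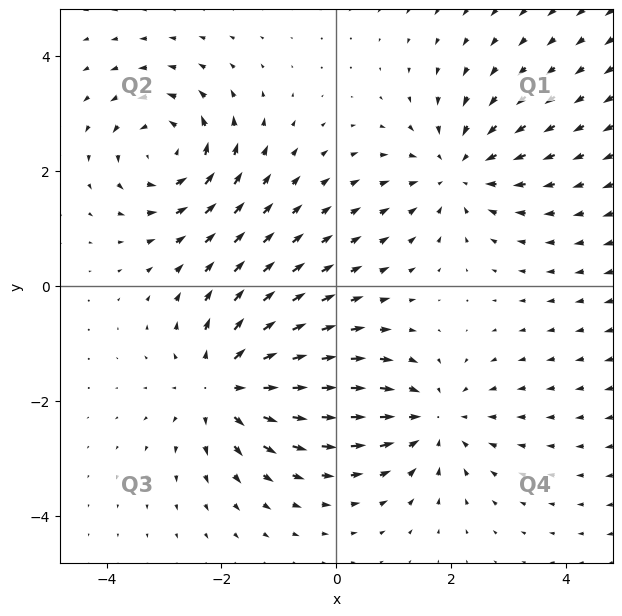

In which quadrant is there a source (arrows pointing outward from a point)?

The source sits at approximately (-1.9, -1.7), which lies in quadrant Q3. The divergence there is about +5, positive as expected for a source.

Q3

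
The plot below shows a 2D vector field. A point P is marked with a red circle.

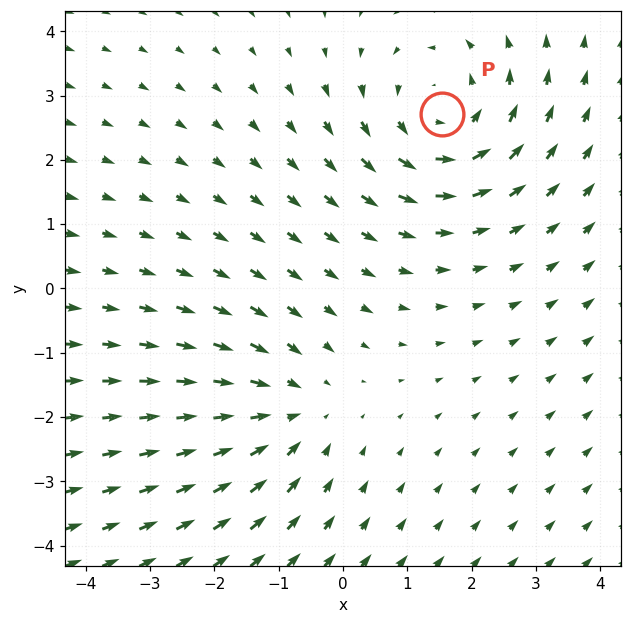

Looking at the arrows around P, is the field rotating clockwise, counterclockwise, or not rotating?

Near P at (1.5, 2.7) the arrows circulate counterclockwise. The curl (z-component) there is about +3; positive curl means counterclockwise rotation.

counterclockwise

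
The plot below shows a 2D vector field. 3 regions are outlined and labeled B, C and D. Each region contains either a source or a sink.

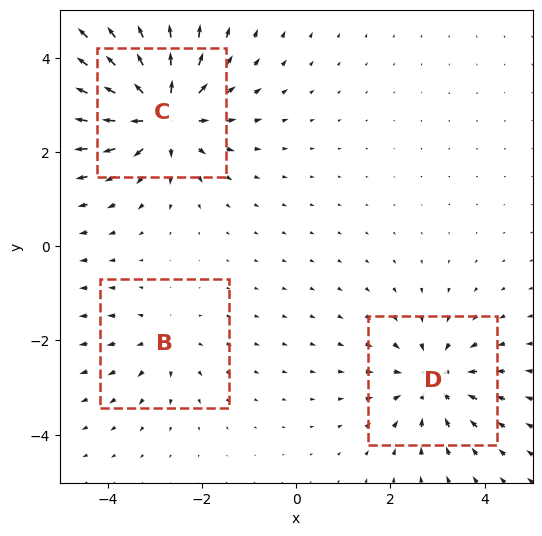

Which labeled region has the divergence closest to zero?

B

Divergence at each region's feature centre — B: about +2, C: about +5, D: about -4. Region B is closest to zero.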